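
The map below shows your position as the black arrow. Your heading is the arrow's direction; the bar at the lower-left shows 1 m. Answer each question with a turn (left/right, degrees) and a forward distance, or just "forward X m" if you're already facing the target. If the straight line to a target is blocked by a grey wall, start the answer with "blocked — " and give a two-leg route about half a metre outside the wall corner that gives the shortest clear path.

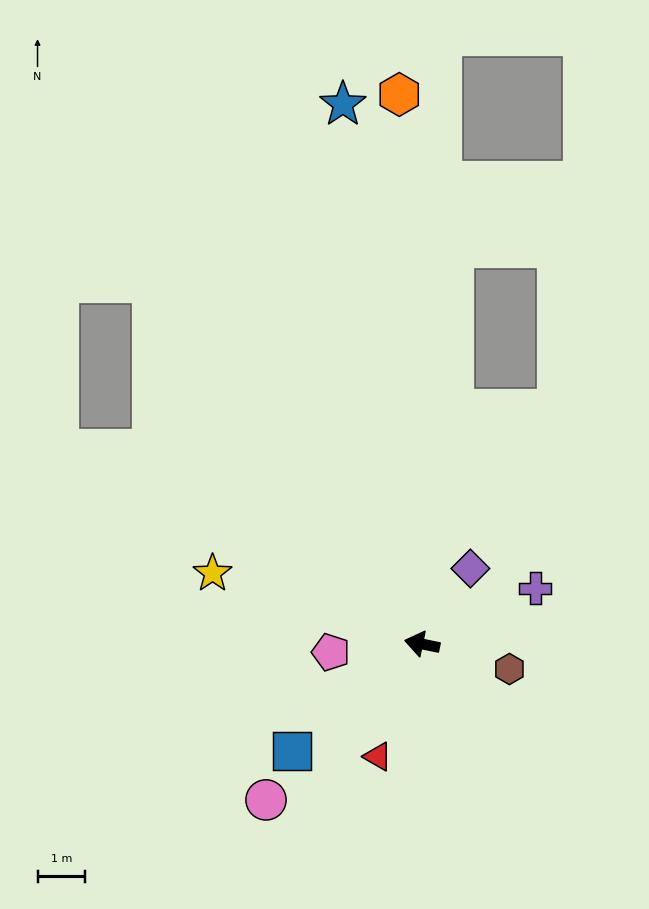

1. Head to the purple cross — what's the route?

turn right 142°, forward 2.6 m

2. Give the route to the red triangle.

turn left 80°, forward 2.5 m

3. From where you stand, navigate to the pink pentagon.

turn left 17°, forward 1.9 m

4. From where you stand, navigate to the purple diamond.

turn right 111°, forward 1.9 m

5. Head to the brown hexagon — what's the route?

turn left 176°, forward 1.9 m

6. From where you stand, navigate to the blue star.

turn right 70°, forward 11.4 m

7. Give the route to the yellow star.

turn right 7°, forward 4.6 m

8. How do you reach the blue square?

turn left 51°, forward 3.5 m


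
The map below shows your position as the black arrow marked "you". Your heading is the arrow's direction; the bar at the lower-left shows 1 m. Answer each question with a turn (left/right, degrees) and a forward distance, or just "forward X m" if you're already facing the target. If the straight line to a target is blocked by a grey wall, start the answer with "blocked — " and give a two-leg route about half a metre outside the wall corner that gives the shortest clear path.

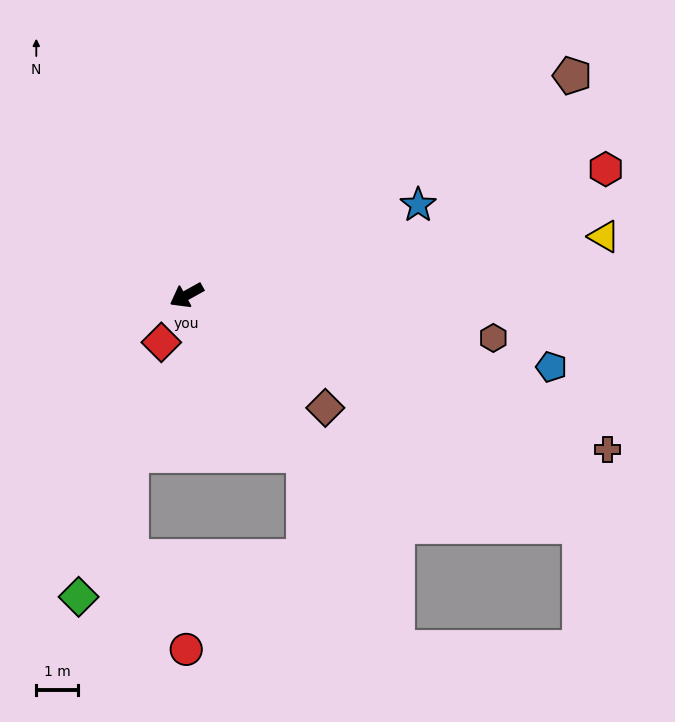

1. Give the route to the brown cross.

turn left 131°, forward 10.7 m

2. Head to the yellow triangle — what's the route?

turn left 159°, forward 10.1 m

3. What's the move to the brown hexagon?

turn left 143°, forward 7.4 m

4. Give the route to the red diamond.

turn left 33°, forward 1.3 m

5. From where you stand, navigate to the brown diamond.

turn left 112°, forward 4.3 m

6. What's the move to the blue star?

turn left 172°, forward 5.9 m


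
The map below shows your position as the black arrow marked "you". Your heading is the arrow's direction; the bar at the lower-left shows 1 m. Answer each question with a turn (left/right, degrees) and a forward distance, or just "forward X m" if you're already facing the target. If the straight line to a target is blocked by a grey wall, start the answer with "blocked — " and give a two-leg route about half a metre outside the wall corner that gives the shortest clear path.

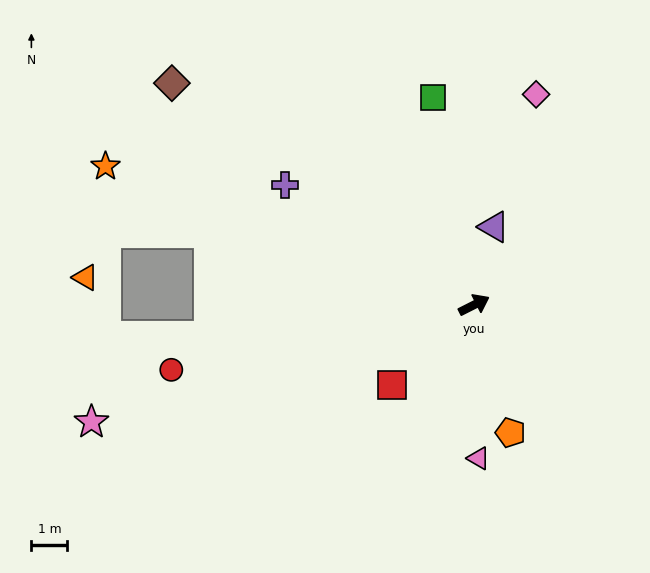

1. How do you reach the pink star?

turn left 170°, forward 11.1 m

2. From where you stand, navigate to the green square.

turn left 74°, forward 5.9 m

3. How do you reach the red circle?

turn left 165°, forward 8.6 m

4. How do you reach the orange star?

turn left 133°, forward 10.9 m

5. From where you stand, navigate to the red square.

turn right 163°, forward 3.2 m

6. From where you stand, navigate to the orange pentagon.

turn right 101°, forward 3.7 m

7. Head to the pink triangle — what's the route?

turn right 115°, forward 4.3 m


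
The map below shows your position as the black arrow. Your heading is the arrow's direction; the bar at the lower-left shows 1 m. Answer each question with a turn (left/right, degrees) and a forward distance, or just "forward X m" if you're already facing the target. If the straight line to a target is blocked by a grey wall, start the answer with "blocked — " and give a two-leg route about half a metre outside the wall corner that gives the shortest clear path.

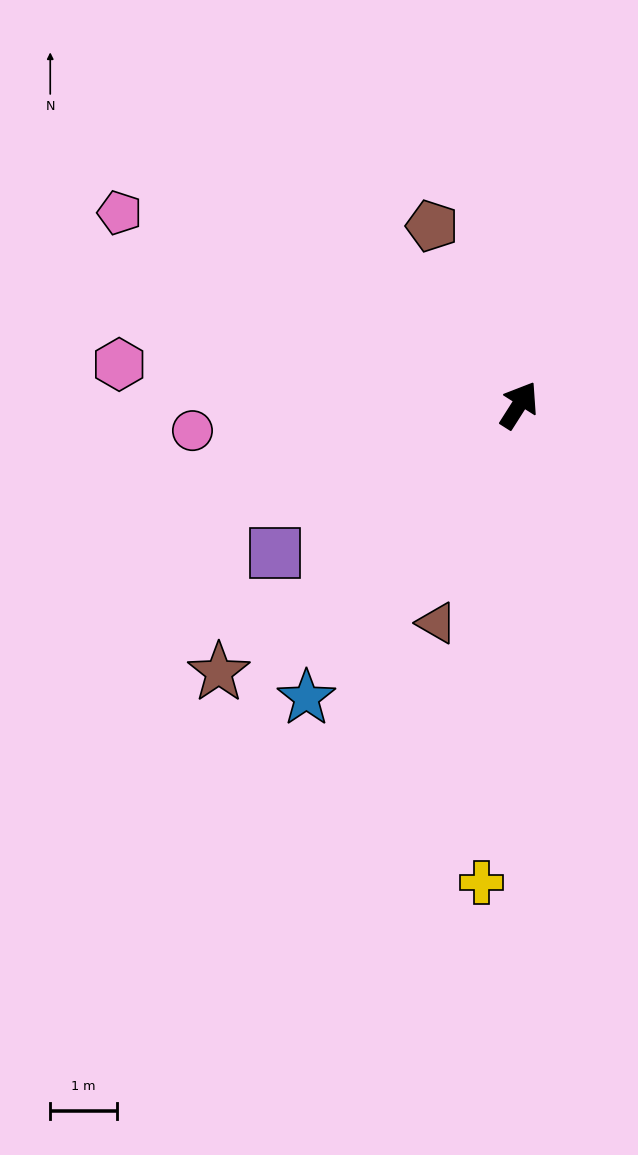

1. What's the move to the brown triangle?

turn right 168°, forward 3.5 m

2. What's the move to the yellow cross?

turn right 152°, forward 7.2 m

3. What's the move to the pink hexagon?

turn left 117°, forward 6.0 m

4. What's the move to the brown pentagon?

turn left 58°, forward 3.0 m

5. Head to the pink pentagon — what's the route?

turn left 97°, forward 6.6 m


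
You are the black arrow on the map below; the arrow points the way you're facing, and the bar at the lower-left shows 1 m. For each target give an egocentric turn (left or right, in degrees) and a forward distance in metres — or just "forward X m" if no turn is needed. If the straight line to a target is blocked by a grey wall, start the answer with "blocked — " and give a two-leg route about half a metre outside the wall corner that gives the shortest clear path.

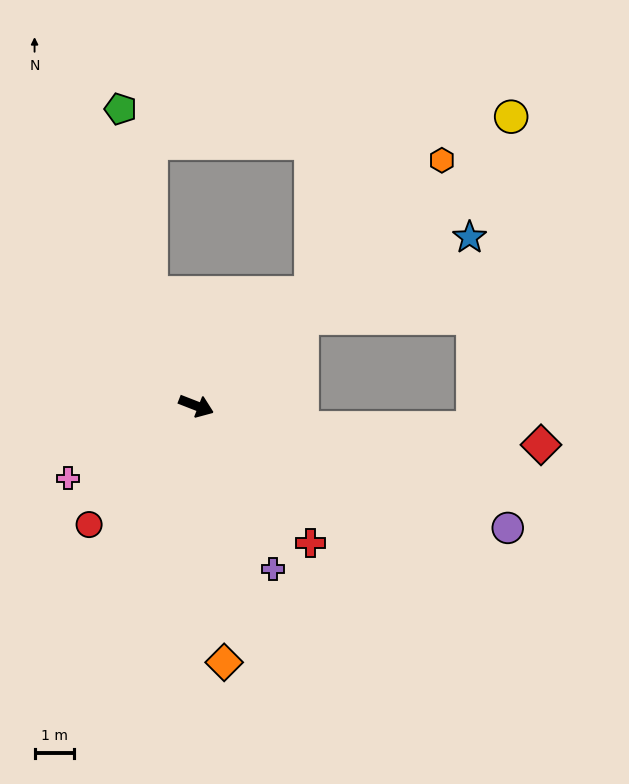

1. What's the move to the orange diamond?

turn right 62°, forward 6.6 m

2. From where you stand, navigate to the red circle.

turn right 111°, forward 4.1 m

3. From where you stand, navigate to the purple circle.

forward 8.6 m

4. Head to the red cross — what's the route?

turn right 29°, forward 4.6 m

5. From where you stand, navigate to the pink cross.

turn right 129°, forward 3.8 m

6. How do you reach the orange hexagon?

turn left 66°, forward 8.9 m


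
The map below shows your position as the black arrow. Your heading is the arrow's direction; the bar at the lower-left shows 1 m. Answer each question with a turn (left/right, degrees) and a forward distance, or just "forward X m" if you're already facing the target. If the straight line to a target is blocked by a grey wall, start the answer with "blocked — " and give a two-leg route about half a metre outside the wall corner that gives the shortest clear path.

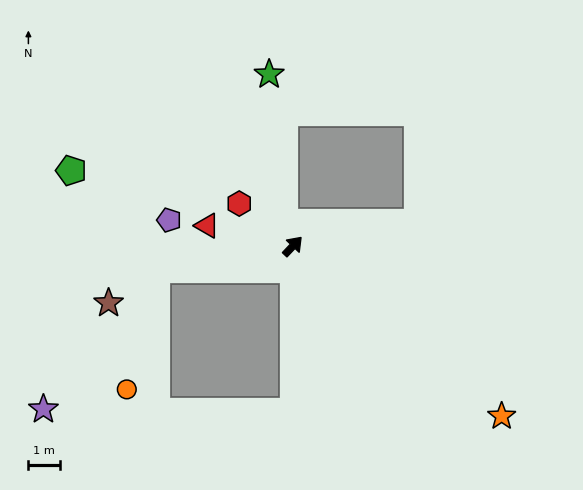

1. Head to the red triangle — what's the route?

turn left 120°, forward 2.8 m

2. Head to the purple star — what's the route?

blocked — turn right 136°, forward 5.2 m, then turn right 91°, forward 7.8 m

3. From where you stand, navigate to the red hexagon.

turn left 95°, forward 2.1 m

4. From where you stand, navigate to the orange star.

turn right 86°, forward 8.4 m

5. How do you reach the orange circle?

blocked — turn left 143°, forward 4.3 m, then turn left 66°, forward 3.9 m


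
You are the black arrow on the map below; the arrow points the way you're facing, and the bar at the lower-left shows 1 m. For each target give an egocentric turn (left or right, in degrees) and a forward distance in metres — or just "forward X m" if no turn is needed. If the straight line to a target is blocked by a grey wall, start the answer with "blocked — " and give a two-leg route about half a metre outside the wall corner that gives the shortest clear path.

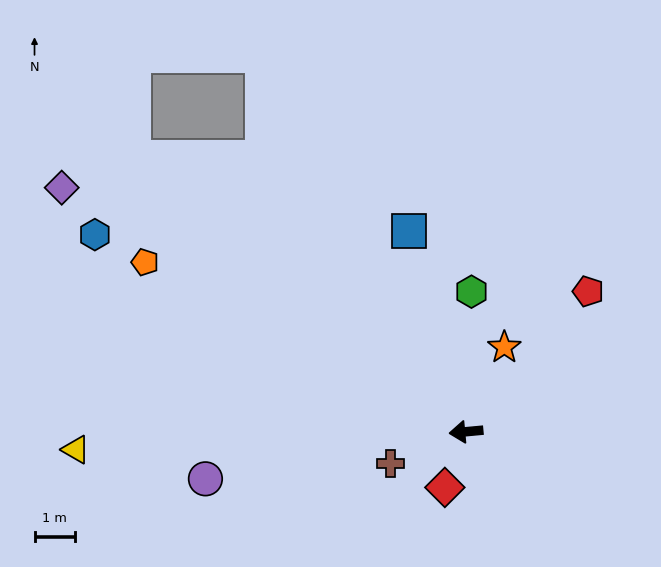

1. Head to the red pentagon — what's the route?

turn right 136°, forward 4.6 m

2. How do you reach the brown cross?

turn left 18°, forward 2.0 m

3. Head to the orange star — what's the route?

turn right 120°, forward 2.3 m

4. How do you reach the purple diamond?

turn right 36°, forward 11.7 m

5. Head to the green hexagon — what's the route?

turn right 98°, forward 3.5 m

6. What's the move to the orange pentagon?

turn right 33°, forward 9.0 m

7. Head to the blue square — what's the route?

turn right 79°, forward 5.2 m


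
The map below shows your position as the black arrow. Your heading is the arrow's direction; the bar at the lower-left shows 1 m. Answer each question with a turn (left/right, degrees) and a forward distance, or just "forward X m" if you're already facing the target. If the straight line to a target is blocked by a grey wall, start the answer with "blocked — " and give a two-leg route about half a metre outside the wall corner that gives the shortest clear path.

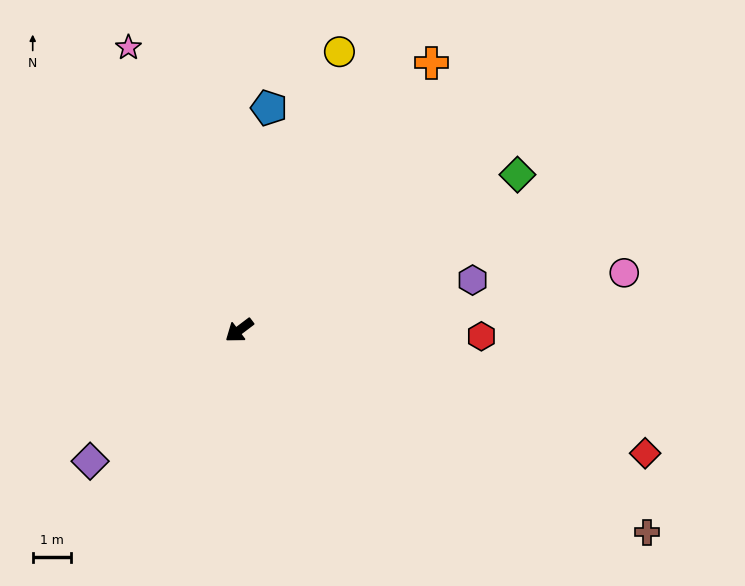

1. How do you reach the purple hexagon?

turn left 155°, forward 6.3 m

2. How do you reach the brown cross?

turn left 117°, forward 12.0 m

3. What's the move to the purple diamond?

turn left 4°, forward 5.2 m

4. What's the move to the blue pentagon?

turn right 135°, forward 5.9 m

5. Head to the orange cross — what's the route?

turn right 163°, forward 8.7 m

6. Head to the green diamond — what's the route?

turn left 172°, forward 8.4 m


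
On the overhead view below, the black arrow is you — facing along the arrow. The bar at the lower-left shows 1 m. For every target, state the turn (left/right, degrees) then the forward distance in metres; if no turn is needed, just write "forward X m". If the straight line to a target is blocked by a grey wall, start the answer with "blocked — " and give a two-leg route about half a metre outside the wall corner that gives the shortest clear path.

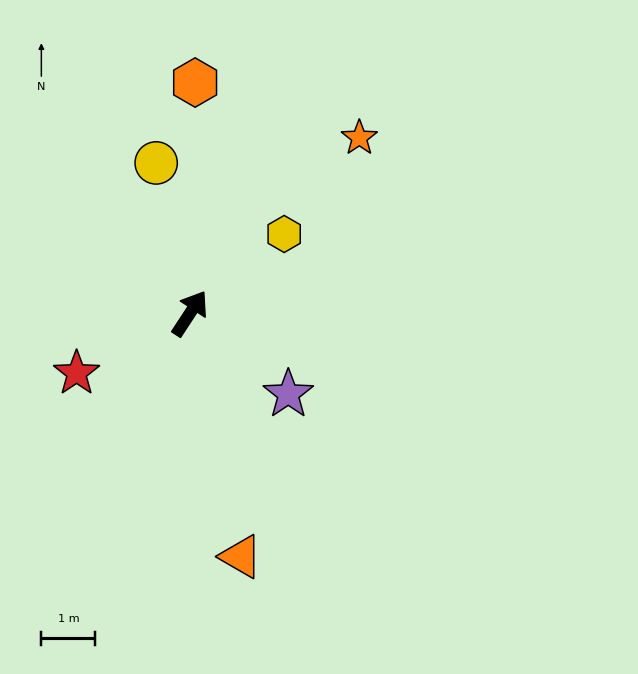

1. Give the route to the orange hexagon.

turn left 32°, forward 4.3 m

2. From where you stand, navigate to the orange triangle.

turn right 135°, forward 4.6 m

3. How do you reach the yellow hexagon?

turn right 17°, forward 2.3 m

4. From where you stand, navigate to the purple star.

turn right 96°, forward 2.4 m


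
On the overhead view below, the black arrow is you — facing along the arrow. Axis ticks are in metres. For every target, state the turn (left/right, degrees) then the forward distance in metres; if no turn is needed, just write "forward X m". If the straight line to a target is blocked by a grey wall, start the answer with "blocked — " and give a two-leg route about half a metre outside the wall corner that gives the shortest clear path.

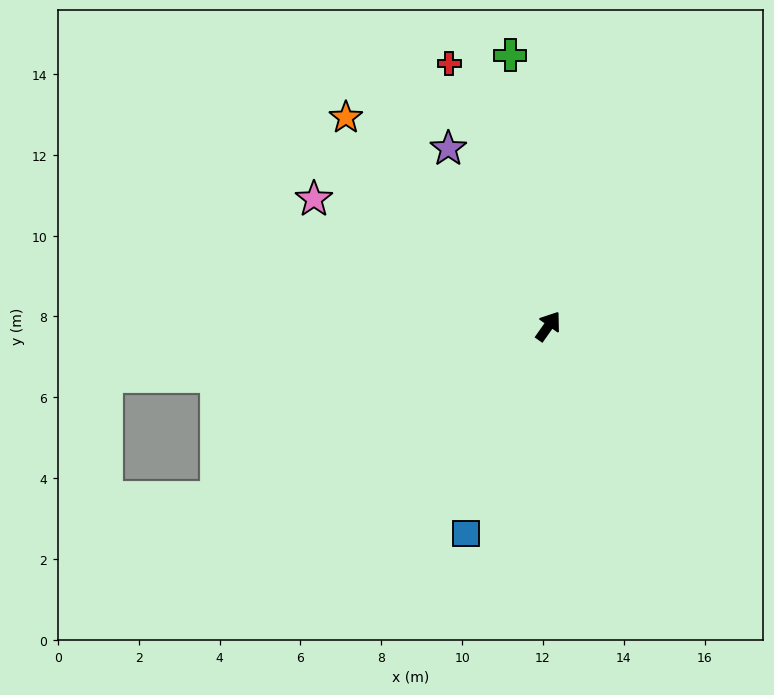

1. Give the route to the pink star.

turn left 97°, forward 6.6 m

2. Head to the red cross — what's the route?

turn left 56°, forward 6.9 m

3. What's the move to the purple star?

turn left 65°, forward 5.0 m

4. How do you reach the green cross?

turn left 43°, forward 6.8 m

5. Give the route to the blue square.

turn right 166°, forward 5.5 m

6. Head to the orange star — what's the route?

turn left 79°, forward 7.2 m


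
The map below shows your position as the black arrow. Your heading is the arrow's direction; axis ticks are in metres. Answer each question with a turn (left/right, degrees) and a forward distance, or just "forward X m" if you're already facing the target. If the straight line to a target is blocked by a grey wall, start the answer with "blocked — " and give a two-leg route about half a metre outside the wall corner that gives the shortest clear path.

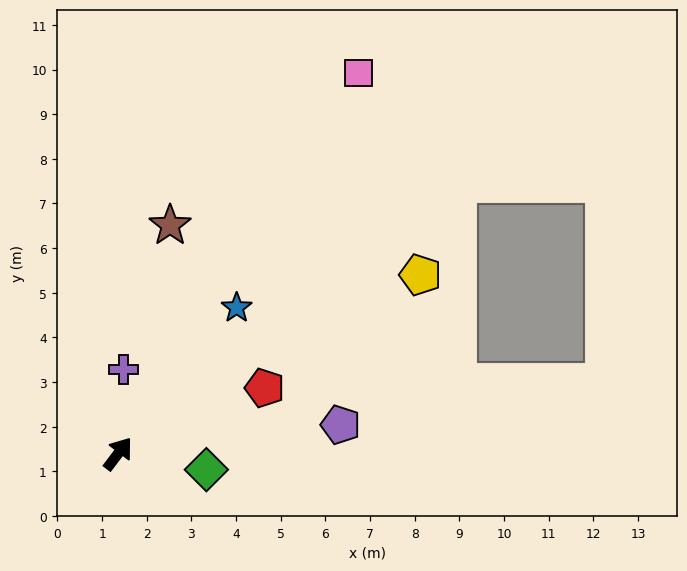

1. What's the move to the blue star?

forward 4.2 m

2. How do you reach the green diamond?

turn right 63°, forward 2.0 m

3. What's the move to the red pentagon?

turn right 29°, forward 3.6 m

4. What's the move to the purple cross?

turn left 33°, forward 1.9 m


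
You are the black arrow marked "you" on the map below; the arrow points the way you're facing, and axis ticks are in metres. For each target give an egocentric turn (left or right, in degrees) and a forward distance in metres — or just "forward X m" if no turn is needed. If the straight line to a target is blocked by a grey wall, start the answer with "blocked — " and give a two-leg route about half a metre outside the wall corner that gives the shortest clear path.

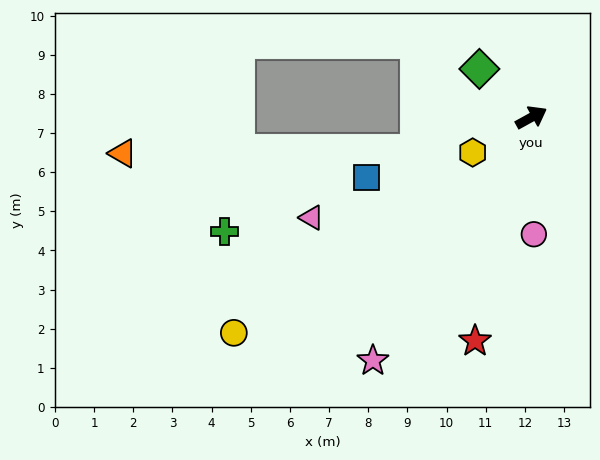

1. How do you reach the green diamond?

turn left 108°, forward 1.8 m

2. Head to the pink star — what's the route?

turn right 152°, forward 7.4 m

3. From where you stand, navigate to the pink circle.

turn right 118°, forward 3.0 m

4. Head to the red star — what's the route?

turn right 133°, forward 5.9 m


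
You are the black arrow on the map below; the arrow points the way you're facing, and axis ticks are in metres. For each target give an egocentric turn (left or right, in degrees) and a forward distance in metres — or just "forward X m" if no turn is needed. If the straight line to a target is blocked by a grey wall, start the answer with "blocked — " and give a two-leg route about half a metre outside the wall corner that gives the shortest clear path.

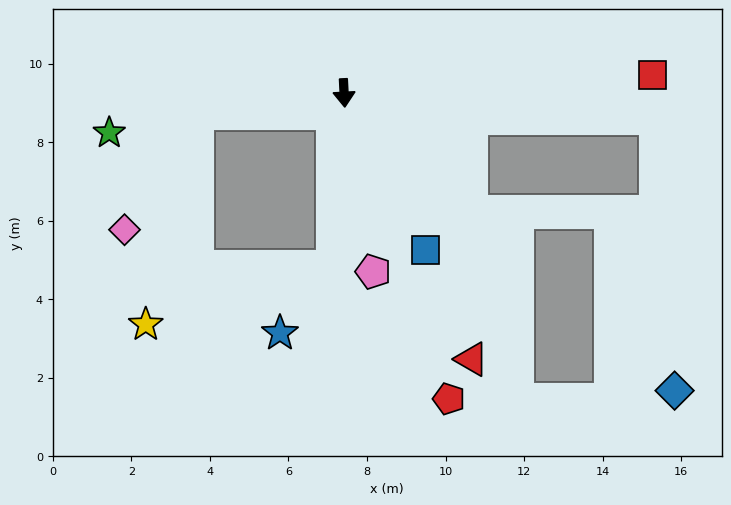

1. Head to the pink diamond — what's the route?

blocked — turn right 85°, forward 3.8 m, then turn left 50°, forward 3.5 m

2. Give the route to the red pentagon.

turn left 16°, forward 8.2 m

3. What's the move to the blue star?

blocked — turn right 7°, forward 4.4 m, then turn right 34°, forward 2.2 m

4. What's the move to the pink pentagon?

turn left 6°, forward 4.6 m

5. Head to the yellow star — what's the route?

blocked — turn right 85°, forward 3.8 m, then turn left 68°, forward 5.5 m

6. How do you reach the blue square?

turn left 24°, forward 4.5 m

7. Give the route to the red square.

turn left 90°, forward 7.9 m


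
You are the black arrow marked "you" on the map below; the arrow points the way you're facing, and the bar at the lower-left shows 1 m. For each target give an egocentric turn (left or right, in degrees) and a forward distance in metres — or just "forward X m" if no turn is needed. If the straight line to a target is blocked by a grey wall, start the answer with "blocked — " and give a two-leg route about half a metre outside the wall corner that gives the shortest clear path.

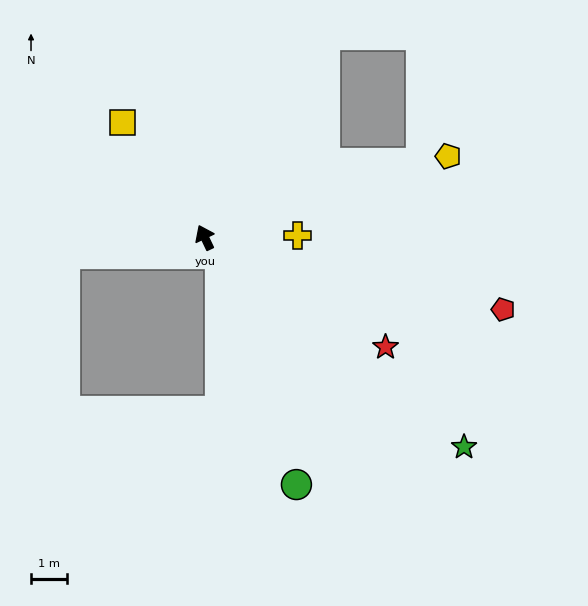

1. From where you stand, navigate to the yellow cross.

turn right 114°, forward 2.6 m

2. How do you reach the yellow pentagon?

turn right 97°, forward 7.1 m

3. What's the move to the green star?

turn right 154°, forward 9.2 m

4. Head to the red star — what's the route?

turn right 147°, forward 5.8 m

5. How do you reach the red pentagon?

turn right 129°, forward 8.4 m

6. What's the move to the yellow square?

turn left 10°, forward 3.9 m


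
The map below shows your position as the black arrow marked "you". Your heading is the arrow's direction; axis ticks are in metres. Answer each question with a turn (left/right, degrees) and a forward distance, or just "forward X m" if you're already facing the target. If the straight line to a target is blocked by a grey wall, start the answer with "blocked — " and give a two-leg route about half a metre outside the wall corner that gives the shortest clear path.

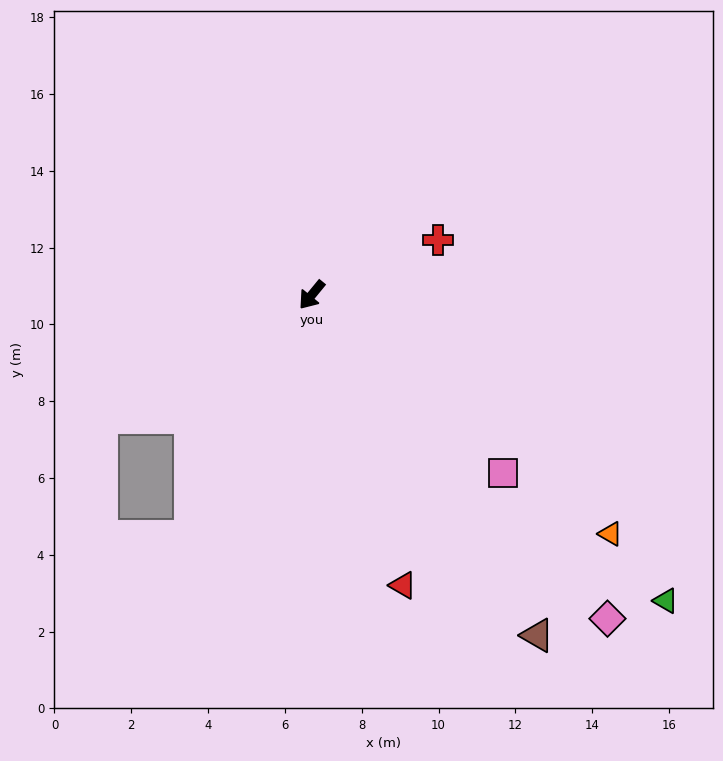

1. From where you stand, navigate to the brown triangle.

turn left 73°, forward 10.6 m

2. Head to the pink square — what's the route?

turn left 86°, forward 6.8 m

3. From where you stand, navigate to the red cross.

turn left 153°, forward 3.6 m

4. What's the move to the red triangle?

turn left 57°, forward 7.9 m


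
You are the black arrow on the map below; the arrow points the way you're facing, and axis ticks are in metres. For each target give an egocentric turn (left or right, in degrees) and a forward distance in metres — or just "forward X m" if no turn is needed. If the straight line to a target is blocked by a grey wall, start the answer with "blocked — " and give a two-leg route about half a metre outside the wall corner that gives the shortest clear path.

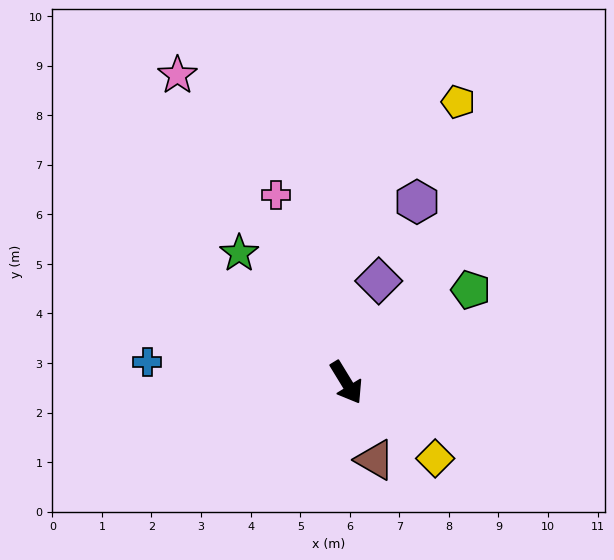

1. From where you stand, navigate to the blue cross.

turn right 127°, forward 4.0 m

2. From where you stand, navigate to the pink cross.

turn left 169°, forward 4.0 m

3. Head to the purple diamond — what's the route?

turn left 131°, forward 2.1 m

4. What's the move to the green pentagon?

turn left 95°, forward 3.1 m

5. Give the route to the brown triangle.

turn right 11°, forward 1.7 m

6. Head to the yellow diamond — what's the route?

turn left 18°, forward 2.4 m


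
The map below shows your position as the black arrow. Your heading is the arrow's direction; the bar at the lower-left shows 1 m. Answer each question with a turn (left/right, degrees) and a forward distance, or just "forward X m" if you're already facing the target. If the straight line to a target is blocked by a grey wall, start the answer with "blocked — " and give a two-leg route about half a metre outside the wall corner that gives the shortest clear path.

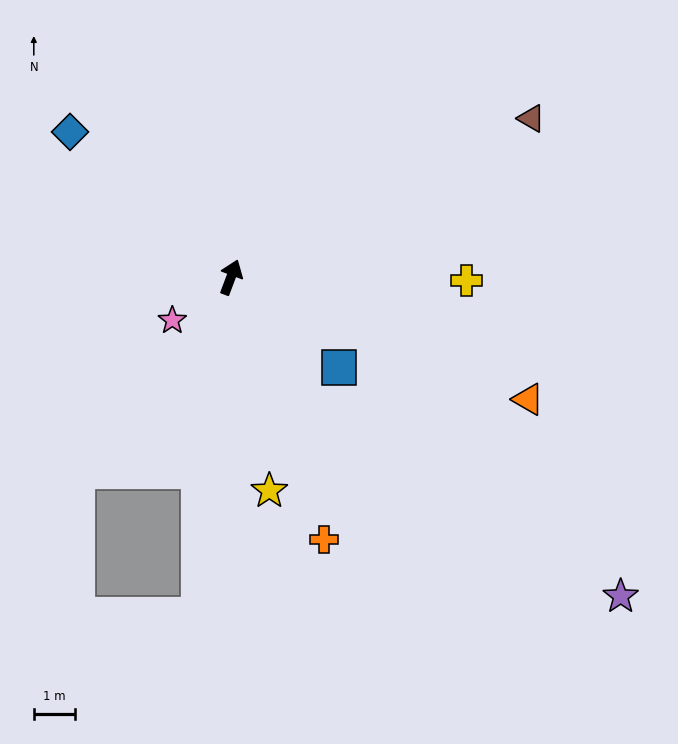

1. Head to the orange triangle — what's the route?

turn right 92°, forward 7.9 m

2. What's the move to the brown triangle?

turn right 42°, forward 8.3 m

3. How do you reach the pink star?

turn left 147°, forward 1.8 m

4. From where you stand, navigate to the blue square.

turn right 109°, forward 3.4 m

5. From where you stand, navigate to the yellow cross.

turn right 70°, forward 5.8 m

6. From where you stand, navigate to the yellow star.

turn right 149°, forward 5.3 m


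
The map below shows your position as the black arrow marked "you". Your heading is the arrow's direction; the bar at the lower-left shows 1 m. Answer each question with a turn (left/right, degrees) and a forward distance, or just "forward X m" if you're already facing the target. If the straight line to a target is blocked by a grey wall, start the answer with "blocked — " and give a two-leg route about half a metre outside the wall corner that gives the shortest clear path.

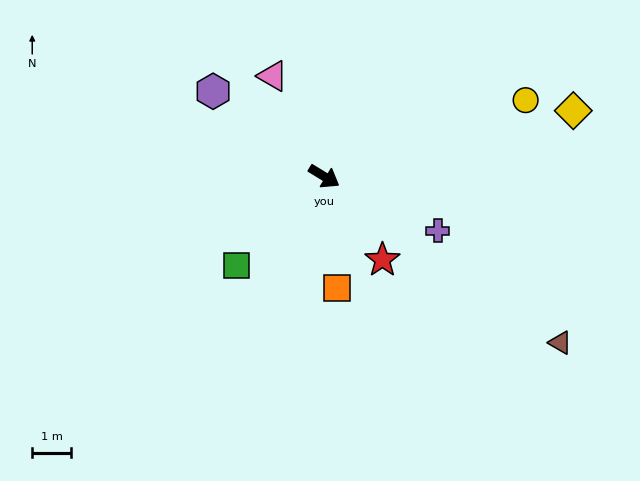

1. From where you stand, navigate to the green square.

turn right 103°, forward 3.2 m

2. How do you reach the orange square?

turn right 52°, forward 2.9 m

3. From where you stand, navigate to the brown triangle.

turn right 4°, forward 7.5 m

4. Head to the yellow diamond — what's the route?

turn left 46°, forward 6.7 m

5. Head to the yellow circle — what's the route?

turn left 52°, forward 5.6 m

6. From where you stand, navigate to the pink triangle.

turn left 149°, forward 2.9 m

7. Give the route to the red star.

turn right 24°, forward 2.6 m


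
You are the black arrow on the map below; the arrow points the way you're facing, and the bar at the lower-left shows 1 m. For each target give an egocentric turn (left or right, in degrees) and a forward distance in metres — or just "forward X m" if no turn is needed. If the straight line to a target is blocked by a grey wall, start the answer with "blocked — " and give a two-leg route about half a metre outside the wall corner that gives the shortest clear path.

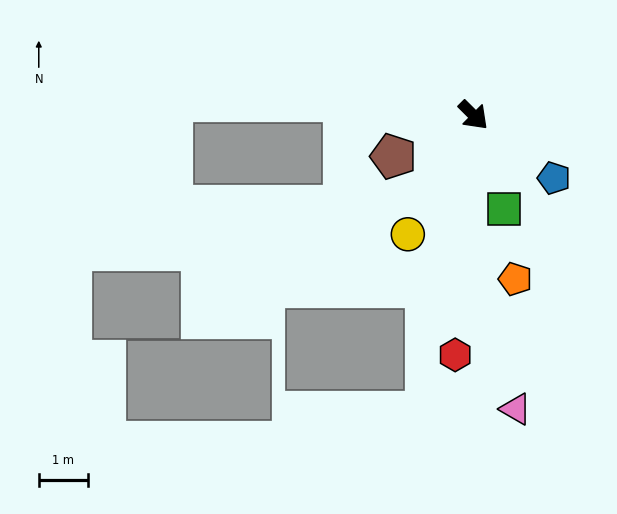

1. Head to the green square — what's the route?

turn right 27°, forward 2.0 m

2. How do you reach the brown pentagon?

turn right 108°, forward 1.8 m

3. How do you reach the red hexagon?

turn right 49°, forward 4.9 m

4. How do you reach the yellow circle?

turn right 74°, forward 2.8 m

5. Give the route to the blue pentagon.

turn left 7°, forward 2.1 m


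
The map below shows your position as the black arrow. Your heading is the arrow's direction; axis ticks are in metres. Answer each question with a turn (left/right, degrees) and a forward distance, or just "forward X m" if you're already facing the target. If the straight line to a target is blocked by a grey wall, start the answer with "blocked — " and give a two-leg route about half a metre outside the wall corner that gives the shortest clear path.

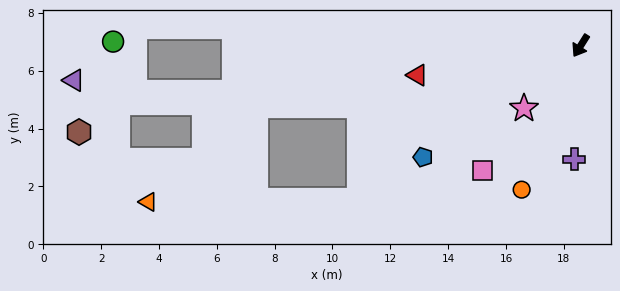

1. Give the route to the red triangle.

turn right 48°, forward 5.7 m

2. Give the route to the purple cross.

turn left 29°, forward 3.9 m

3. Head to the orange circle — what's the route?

turn left 10°, forward 5.4 m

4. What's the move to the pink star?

turn right 10°, forward 2.9 m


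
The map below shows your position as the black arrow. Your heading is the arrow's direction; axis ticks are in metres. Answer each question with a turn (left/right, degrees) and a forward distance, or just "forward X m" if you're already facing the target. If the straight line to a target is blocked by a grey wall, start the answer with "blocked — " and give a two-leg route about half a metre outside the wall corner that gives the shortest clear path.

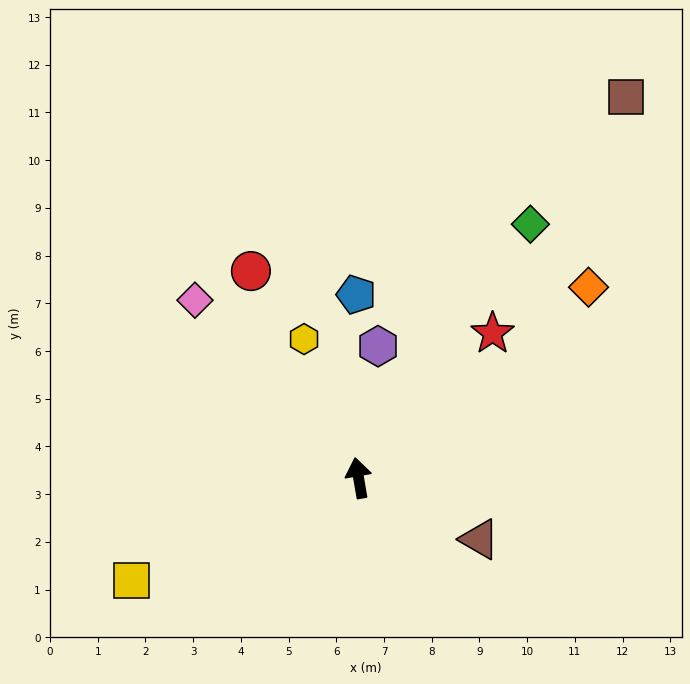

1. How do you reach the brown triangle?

turn right 127°, forward 2.8 m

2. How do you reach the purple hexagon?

turn right 18°, forward 2.8 m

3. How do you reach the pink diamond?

turn left 33°, forward 5.1 m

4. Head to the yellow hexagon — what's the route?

turn left 12°, forward 3.1 m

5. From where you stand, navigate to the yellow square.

turn left 105°, forward 5.2 m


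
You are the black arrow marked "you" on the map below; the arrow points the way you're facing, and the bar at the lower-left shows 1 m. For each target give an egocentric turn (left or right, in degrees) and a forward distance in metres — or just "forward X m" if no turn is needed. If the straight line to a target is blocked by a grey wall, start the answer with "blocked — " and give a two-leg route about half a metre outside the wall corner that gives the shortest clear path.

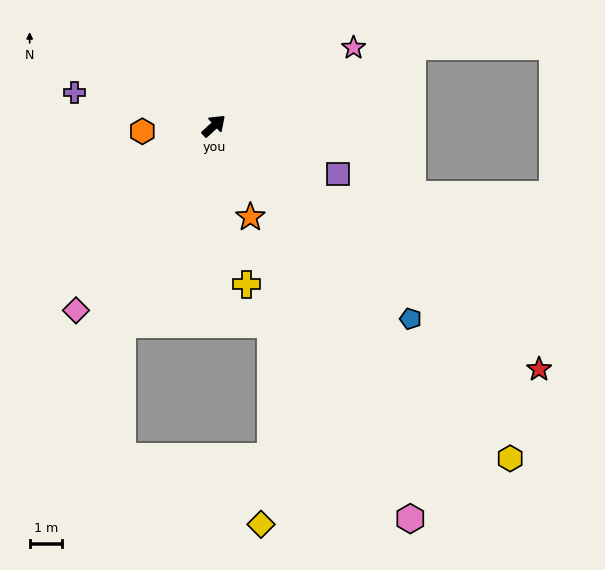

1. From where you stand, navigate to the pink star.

turn right 13°, forward 4.9 m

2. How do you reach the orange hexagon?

turn left 142°, forward 2.2 m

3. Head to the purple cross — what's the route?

turn left 124°, forward 4.4 m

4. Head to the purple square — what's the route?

turn right 64°, forward 4.1 m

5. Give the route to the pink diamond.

turn right 169°, forward 7.1 m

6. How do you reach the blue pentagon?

turn right 87°, forward 8.5 m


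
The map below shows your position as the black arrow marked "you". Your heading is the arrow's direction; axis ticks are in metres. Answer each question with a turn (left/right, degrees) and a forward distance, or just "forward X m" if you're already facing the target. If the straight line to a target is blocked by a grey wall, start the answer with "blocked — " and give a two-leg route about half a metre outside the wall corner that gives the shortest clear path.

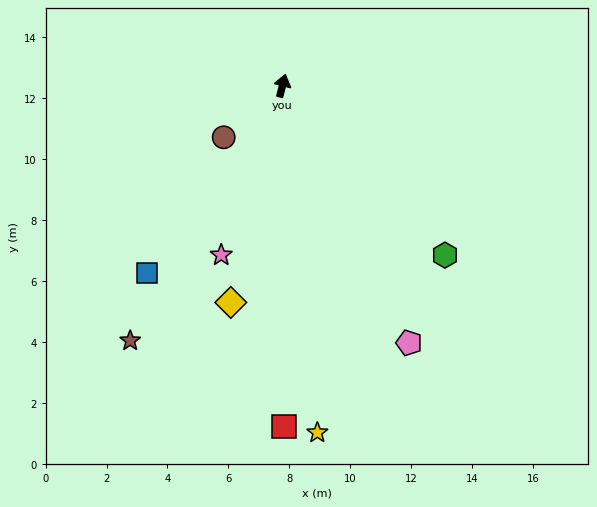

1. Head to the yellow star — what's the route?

turn right 160°, forward 11.4 m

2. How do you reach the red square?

turn right 165°, forward 11.2 m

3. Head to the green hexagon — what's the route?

turn right 122°, forward 7.7 m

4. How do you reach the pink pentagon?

turn right 139°, forward 9.4 m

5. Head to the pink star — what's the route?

turn left 175°, forward 5.9 m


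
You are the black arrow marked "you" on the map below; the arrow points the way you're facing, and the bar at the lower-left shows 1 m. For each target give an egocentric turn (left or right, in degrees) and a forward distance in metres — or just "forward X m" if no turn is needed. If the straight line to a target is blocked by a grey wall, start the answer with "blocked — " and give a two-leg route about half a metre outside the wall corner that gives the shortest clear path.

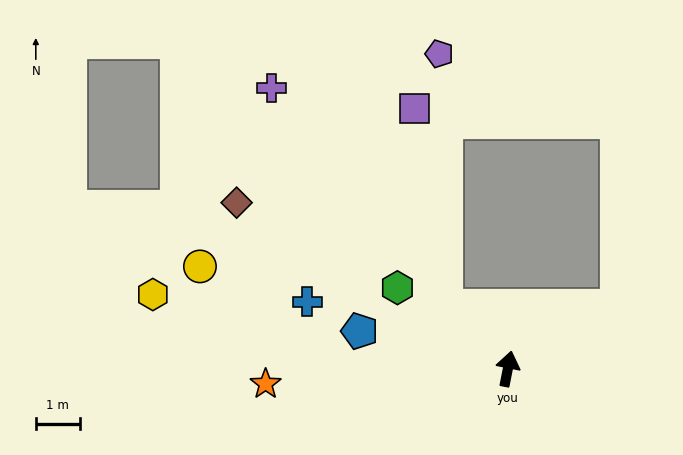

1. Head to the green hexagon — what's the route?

turn left 65°, forward 3.1 m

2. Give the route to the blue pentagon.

turn left 87°, forward 3.5 m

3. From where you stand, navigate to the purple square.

blocked — turn left 58°, forward 2.0 m, then turn right 39°, forward 4.6 m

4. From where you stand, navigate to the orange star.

turn left 105°, forward 5.5 m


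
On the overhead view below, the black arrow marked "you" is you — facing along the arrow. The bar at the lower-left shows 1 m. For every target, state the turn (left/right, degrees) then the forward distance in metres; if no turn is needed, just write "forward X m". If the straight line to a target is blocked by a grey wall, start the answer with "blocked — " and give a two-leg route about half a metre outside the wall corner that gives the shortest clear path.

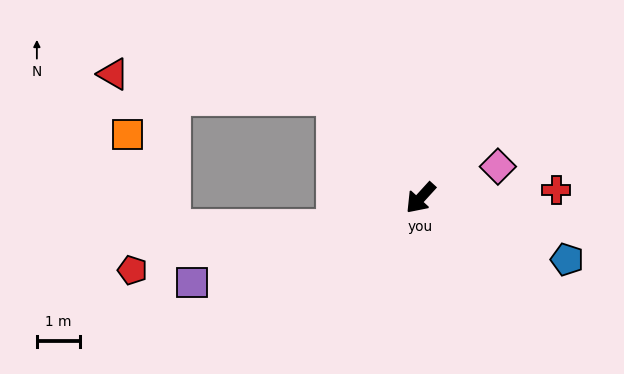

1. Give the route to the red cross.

turn left 136°, forward 3.1 m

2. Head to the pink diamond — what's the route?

turn left 154°, forward 1.9 m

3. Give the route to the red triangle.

blocked — turn right 97°, forward 3.0 m, then turn left 43°, forward 5.1 m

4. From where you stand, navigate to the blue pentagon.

turn left 110°, forward 3.7 m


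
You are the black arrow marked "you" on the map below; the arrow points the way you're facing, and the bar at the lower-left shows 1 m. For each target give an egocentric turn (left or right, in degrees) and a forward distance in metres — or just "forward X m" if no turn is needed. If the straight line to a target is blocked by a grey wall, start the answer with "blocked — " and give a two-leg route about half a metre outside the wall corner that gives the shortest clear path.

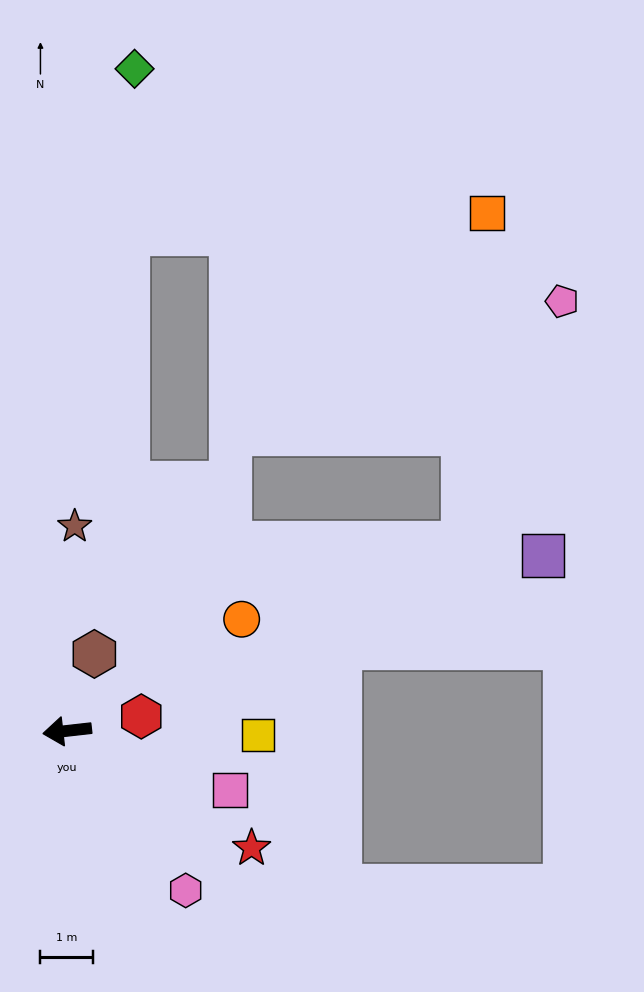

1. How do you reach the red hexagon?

turn right 175°, forward 1.4 m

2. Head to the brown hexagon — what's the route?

turn right 116°, forward 1.6 m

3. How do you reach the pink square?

turn left 154°, forward 3.3 m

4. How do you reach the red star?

turn left 141°, forward 4.2 m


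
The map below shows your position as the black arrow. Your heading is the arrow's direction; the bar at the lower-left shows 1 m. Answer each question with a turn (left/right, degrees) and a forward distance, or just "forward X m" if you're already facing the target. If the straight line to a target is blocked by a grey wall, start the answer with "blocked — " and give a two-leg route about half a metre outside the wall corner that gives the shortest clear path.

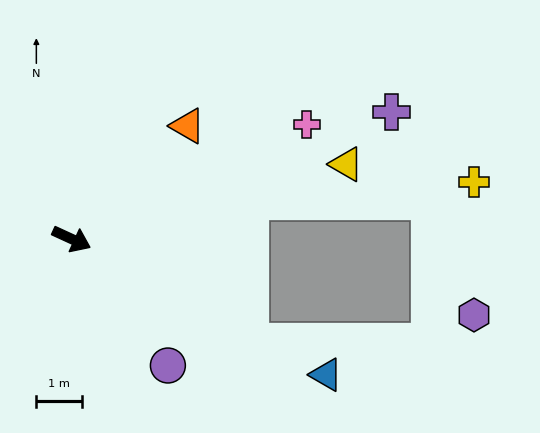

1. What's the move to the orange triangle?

turn left 69°, forward 3.6 m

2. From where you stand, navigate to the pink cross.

turn left 51°, forward 5.8 m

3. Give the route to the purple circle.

turn right 28°, forward 3.5 m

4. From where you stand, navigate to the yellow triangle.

turn left 40°, forward 6.3 m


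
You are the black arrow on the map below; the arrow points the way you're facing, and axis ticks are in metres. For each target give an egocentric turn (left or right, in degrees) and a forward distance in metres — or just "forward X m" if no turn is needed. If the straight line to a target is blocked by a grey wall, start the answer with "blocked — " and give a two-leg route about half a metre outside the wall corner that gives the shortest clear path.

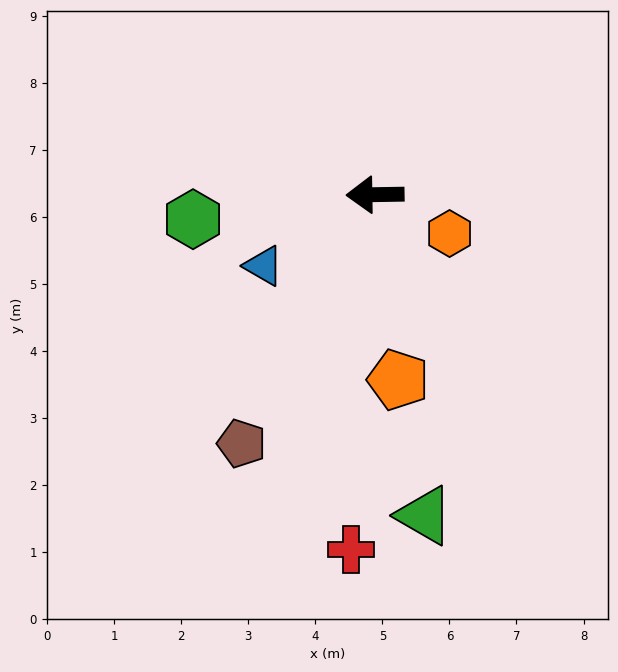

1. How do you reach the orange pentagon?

turn left 96°, forward 2.8 m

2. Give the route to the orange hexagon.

turn left 152°, forward 1.3 m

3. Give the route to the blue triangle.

turn left 32°, forward 2.0 m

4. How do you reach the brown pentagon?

turn left 61°, forward 4.2 m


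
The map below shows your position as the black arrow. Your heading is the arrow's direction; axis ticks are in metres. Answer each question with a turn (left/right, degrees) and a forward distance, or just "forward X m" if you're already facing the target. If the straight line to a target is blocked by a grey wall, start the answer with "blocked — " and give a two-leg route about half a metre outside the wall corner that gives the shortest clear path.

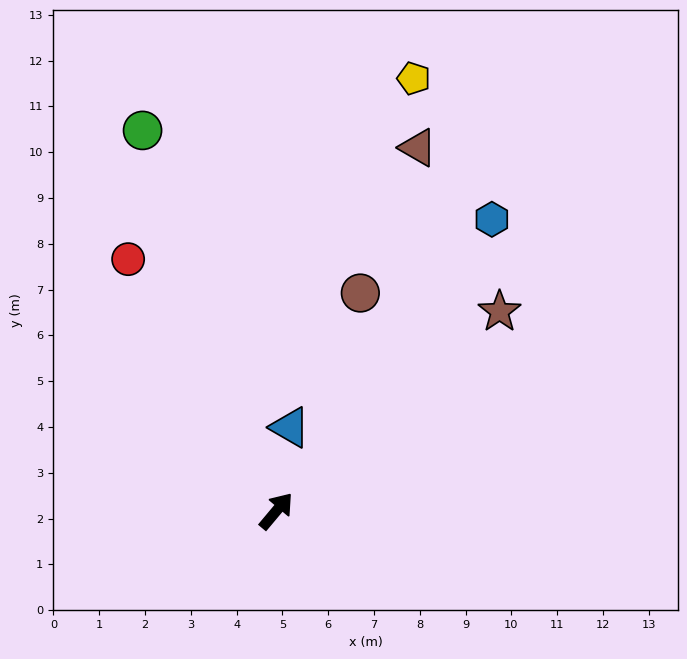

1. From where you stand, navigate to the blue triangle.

turn left 31°, forward 1.8 m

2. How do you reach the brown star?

turn right 8°, forward 6.5 m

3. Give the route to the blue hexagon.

turn left 4°, forward 7.9 m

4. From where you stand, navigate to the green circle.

turn left 59°, forward 8.8 m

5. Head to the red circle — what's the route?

turn left 70°, forward 6.4 m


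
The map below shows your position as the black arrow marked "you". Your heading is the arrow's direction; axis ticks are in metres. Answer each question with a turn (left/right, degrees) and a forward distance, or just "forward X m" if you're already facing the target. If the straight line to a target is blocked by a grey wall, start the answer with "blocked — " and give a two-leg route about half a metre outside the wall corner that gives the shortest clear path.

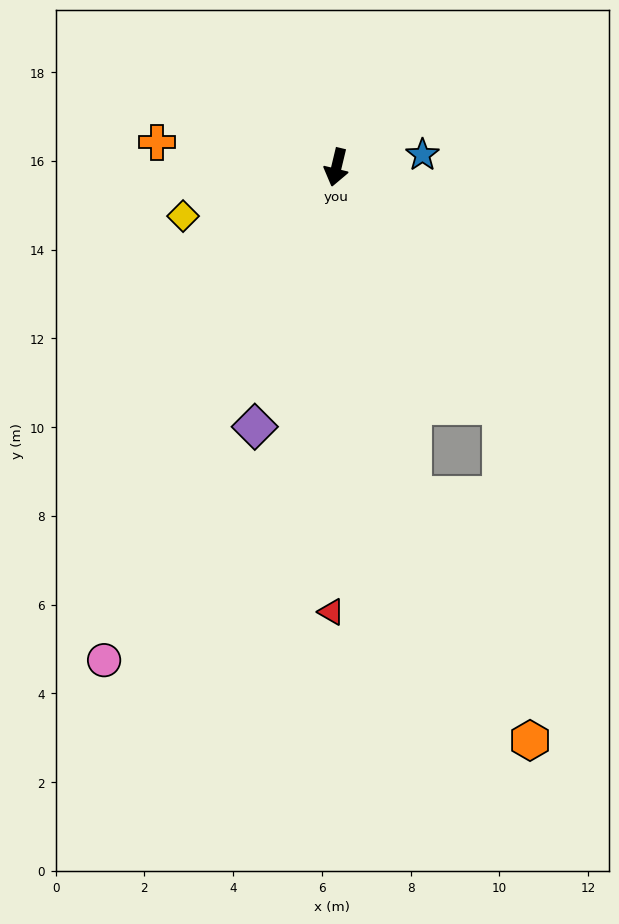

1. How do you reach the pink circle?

turn right 12°, forward 12.3 m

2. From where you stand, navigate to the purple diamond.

turn right 4°, forward 6.1 m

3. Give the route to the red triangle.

turn left 13°, forward 10.0 m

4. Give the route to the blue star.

turn left 112°, forward 2.0 m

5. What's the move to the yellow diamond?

turn right 59°, forward 3.6 m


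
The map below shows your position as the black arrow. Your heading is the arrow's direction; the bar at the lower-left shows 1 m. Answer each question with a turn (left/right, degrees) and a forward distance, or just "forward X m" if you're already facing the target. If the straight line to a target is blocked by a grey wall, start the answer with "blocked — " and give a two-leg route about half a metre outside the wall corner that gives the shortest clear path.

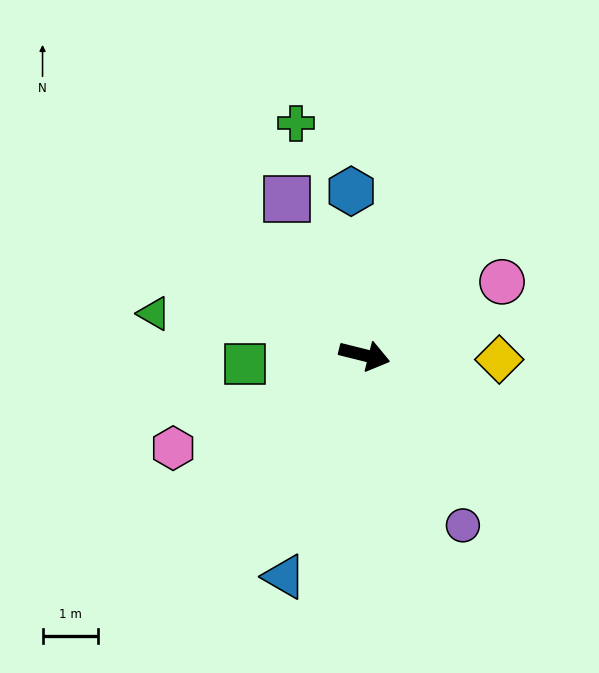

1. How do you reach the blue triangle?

turn right 96°, forward 4.3 m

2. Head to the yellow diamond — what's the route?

turn left 12°, forward 2.5 m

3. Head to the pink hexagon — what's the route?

turn right 140°, forward 3.9 m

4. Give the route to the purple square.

turn left 130°, forward 3.2 m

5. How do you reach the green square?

turn right 162°, forward 2.2 m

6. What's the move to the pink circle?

turn left 42°, forward 2.8 m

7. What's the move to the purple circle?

turn right 46°, forward 3.6 m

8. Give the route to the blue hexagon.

turn left 109°, forward 3.0 m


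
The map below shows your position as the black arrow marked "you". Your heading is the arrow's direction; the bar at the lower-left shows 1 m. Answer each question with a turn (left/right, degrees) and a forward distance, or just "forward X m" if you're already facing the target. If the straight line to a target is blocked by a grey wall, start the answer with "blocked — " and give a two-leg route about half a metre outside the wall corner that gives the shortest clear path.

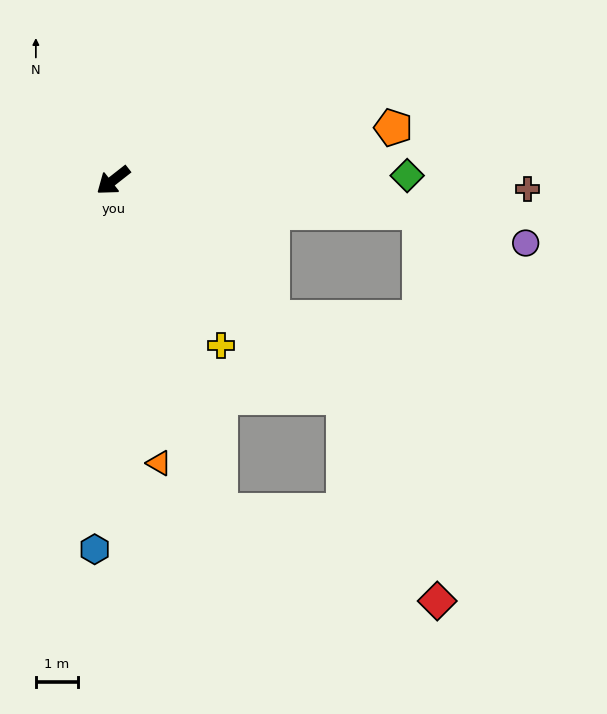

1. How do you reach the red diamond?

blocked — turn left 99°, forward 7.5 m, then turn right 23°, forward 5.3 m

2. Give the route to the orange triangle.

turn left 61°, forward 6.8 m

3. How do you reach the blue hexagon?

turn left 49°, forward 8.7 m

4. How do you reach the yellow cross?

turn left 85°, forward 4.7 m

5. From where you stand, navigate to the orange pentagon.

turn left 153°, forward 6.7 m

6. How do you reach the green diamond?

turn left 143°, forward 6.9 m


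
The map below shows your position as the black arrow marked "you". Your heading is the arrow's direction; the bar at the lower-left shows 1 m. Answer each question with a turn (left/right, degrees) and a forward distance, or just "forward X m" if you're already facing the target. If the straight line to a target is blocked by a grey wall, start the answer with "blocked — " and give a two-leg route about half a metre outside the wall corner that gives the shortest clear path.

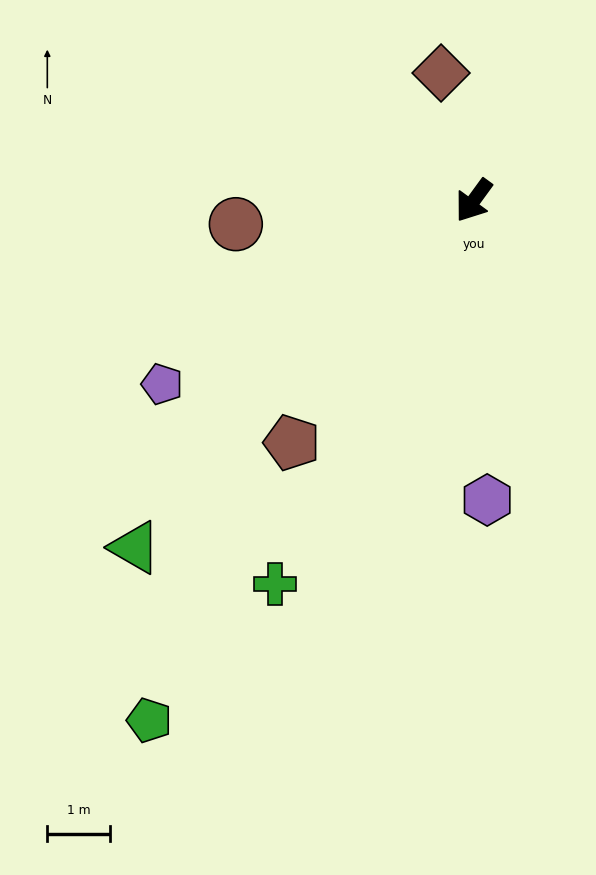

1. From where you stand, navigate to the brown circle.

turn right 48°, forward 3.8 m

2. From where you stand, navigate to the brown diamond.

turn right 130°, forward 2.1 m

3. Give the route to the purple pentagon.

turn right 23°, forward 5.8 m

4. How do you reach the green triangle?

turn right 8°, forward 7.8 m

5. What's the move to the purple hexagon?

turn left 39°, forward 4.8 m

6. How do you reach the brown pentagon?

forward 4.8 m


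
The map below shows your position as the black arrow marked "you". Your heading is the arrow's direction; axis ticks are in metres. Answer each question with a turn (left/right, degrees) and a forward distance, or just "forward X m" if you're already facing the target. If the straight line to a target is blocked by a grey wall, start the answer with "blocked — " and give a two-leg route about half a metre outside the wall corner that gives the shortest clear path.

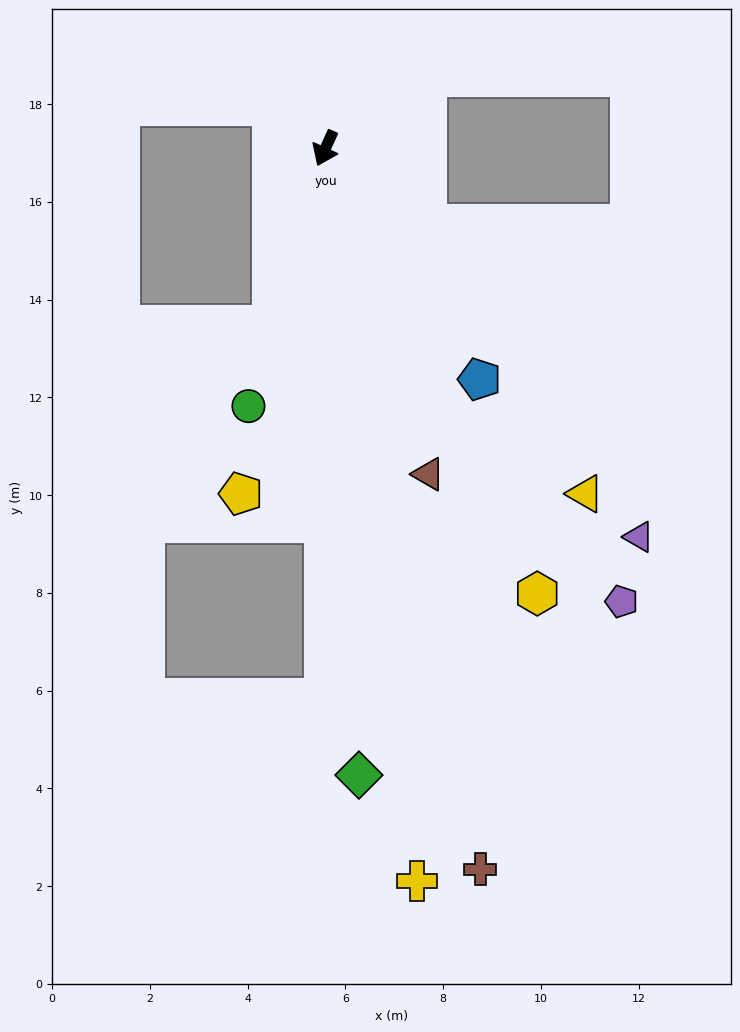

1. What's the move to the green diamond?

turn left 27°, forward 12.8 m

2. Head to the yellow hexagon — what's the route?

turn left 50°, forward 10.1 m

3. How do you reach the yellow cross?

turn left 31°, forward 15.1 m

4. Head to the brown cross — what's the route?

turn left 36°, forward 15.1 m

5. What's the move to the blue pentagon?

turn left 58°, forward 5.7 m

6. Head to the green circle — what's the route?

turn left 8°, forward 5.5 m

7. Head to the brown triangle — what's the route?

turn left 42°, forward 7.0 m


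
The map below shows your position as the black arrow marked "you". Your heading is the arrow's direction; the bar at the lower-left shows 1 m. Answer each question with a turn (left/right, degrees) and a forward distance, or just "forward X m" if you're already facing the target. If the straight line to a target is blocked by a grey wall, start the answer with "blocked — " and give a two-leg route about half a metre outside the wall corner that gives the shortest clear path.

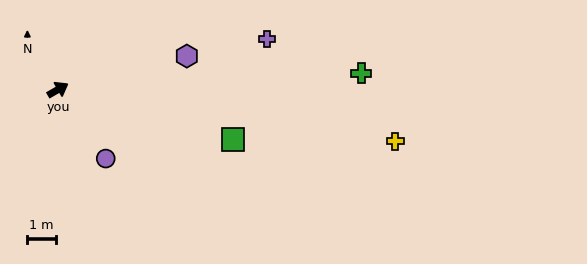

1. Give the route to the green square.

turn right 46°, forward 6.4 m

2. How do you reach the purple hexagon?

turn right 15°, forward 4.7 m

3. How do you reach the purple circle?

turn right 85°, forward 2.9 m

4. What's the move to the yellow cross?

turn right 39°, forward 12.0 m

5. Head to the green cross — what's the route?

turn right 27°, forward 10.6 m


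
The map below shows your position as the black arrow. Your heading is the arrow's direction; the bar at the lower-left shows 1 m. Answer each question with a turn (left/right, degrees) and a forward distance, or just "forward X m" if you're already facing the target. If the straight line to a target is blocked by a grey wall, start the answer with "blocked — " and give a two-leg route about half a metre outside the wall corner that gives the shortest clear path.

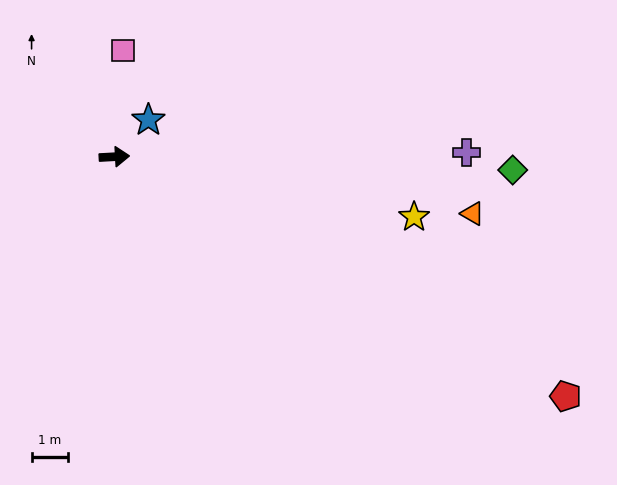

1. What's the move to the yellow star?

turn right 14°, forward 8.3 m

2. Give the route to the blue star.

turn left 44°, forward 1.4 m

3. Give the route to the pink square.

turn left 82°, forward 2.9 m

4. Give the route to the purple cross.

turn right 2°, forward 9.6 m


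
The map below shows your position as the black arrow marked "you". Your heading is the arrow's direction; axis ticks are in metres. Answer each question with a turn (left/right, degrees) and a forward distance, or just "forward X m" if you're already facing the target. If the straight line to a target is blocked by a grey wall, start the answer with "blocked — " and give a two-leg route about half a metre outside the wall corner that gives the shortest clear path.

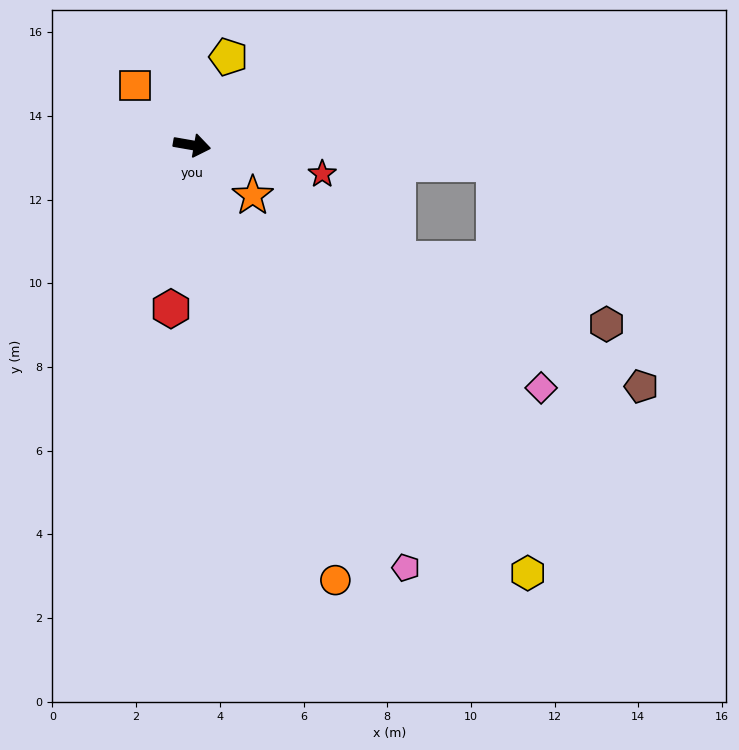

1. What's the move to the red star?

turn right 3°, forward 3.2 m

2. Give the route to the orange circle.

turn right 62°, forward 10.9 m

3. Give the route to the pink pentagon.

turn right 53°, forward 11.3 m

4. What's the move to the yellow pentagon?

turn left 77°, forward 2.3 m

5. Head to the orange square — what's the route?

turn left 144°, forward 2.0 m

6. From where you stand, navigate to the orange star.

turn right 30°, forward 1.9 m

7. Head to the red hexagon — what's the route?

turn right 87°, forward 3.9 m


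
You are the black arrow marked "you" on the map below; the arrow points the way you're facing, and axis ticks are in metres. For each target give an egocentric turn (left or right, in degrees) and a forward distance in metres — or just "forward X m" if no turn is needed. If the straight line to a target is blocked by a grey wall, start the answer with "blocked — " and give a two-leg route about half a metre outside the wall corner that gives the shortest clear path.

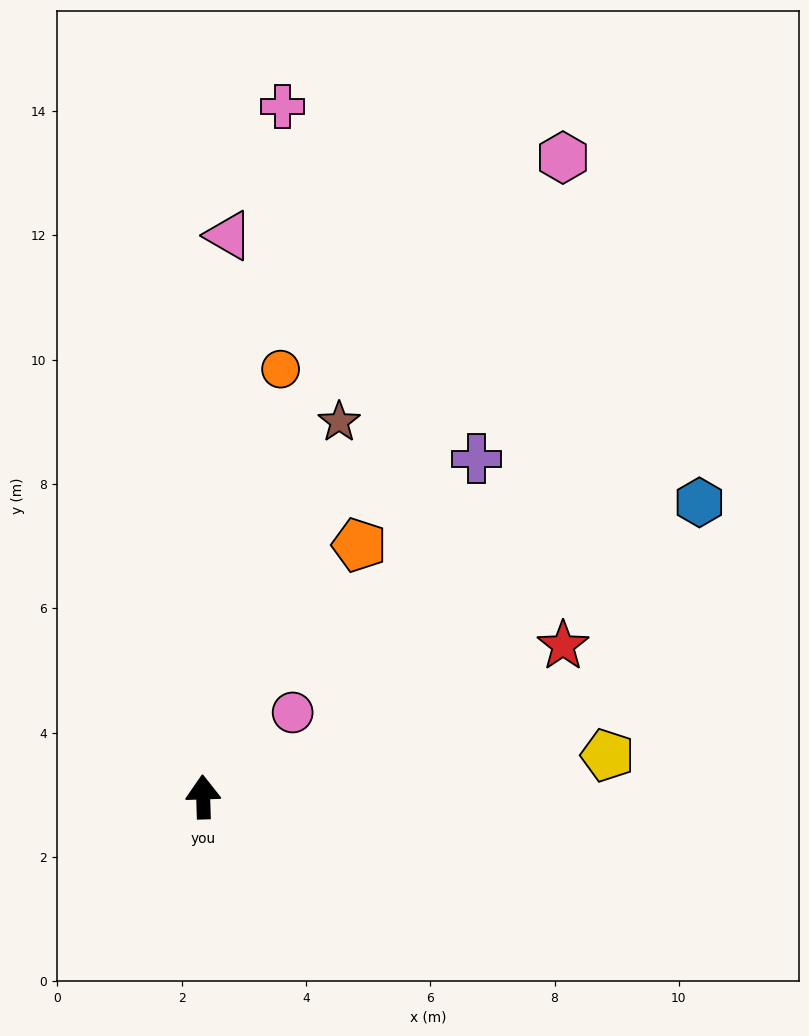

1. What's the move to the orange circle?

turn right 12°, forward 7.0 m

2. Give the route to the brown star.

turn right 22°, forward 6.4 m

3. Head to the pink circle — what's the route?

turn right 49°, forward 2.0 m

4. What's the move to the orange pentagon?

turn right 34°, forward 4.8 m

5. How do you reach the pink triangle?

turn right 4°, forward 9.0 m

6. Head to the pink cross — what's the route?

turn right 8°, forward 11.2 m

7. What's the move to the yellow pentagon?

turn right 86°, forward 6.5 m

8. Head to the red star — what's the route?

turn right 69°, forward 6.3 m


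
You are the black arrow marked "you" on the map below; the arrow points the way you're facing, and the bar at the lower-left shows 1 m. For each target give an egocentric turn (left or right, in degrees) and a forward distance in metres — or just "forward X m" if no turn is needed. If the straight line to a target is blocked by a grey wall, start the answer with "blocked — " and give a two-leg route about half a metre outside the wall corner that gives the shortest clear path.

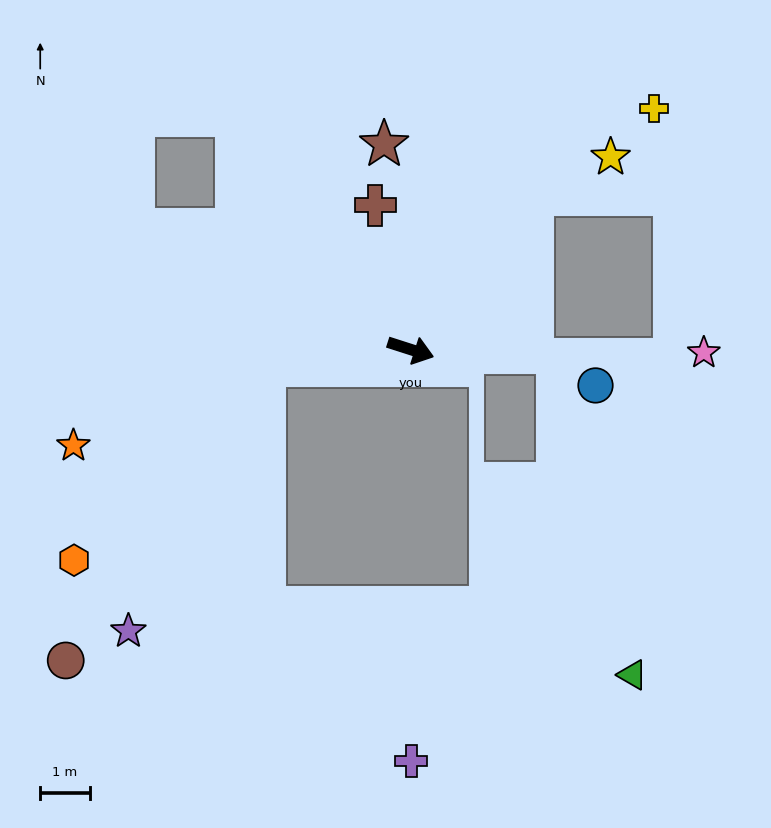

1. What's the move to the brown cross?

turn left 122°, forward 3.0 m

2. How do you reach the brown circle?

blocked — turn right 156°, forward 3.0 m, then turn left 50°, forward 7.2 m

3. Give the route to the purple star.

blocked — turn right 156°, forward 3.0 m, then turn left 57°, forward 6.0 m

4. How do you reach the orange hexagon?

blocked — turn right 156°, forward 3.0 m, then turn left 39°, forward 5.5 m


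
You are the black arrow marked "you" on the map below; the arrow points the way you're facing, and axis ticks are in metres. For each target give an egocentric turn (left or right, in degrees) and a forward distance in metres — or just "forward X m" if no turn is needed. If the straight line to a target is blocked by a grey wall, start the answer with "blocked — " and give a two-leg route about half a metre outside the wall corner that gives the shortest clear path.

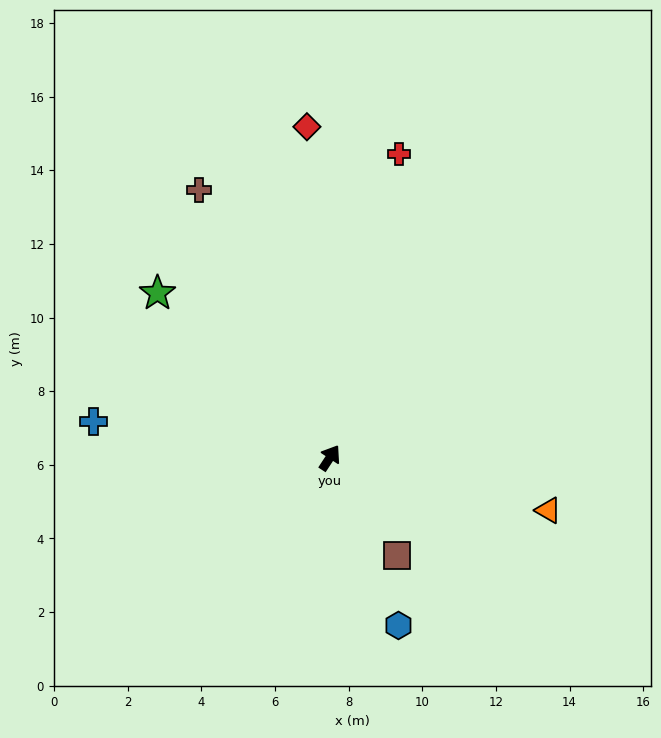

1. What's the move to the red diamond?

turn left 37°, forward 9.0 m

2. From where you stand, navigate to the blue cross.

turn left 115°, forward 6.5 m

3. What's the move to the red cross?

turn left 20°, forward 8.5 m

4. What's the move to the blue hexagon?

turn right 125°, forward 4.9 m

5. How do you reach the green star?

turn left 80°, forward 6.5 m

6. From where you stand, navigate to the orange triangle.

turn right 70°, forward 6.1 m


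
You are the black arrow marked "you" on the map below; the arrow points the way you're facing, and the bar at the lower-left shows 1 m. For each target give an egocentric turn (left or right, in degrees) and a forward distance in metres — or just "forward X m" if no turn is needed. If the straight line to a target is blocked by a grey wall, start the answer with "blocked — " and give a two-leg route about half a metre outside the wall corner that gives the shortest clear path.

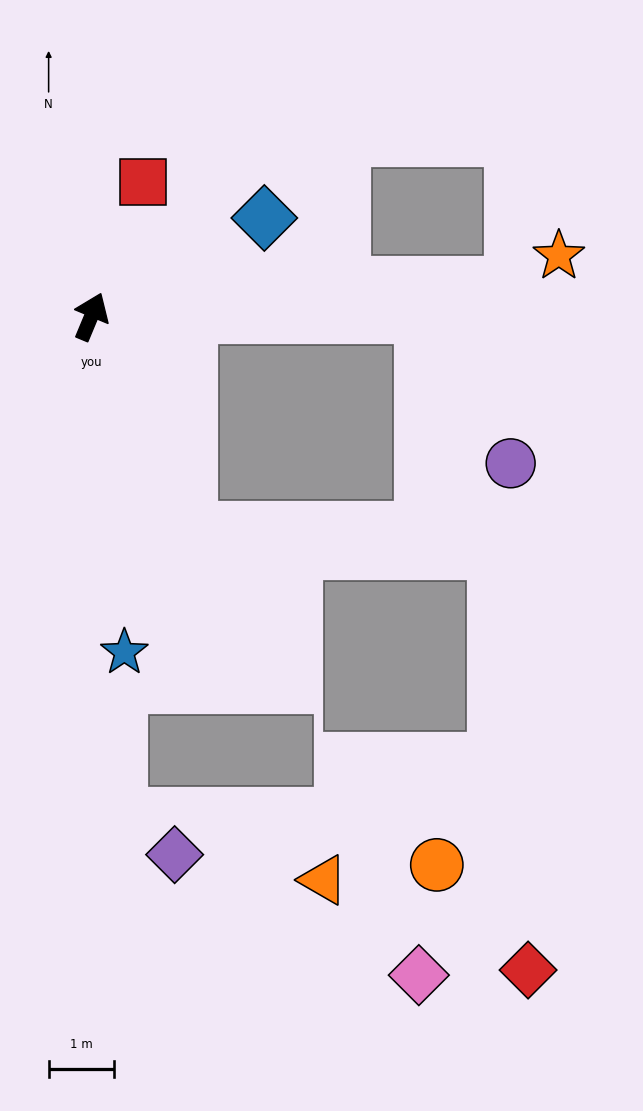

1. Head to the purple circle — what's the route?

blocked — turn right 67°, forward 5.1 m, then turn right 59°, forward 2.6 m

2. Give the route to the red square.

forward 2.2 m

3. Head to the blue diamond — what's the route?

turn right 38°, forward 3.0 m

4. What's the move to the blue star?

turn right 152°, forward 5.2 m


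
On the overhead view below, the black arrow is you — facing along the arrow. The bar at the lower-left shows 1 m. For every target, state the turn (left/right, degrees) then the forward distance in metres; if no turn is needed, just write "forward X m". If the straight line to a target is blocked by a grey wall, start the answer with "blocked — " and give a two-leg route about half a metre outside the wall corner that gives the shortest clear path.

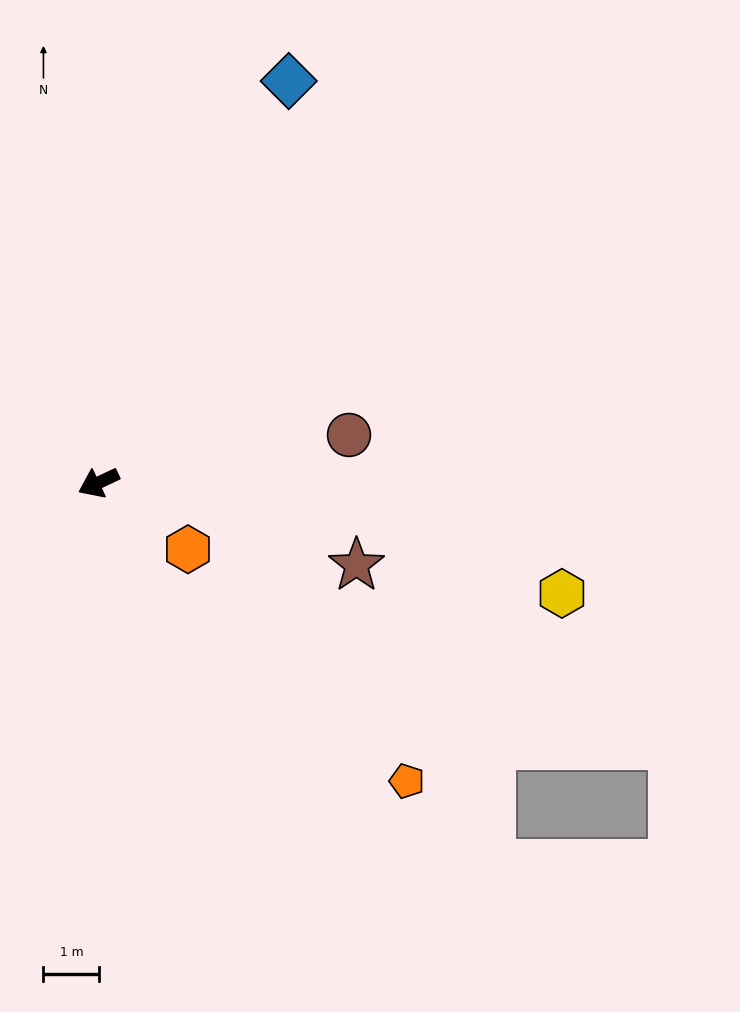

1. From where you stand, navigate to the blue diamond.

turn right 141°, forward 7.9 m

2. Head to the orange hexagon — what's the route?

turn left 118°, forward 2.0 m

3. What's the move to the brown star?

turn left 137°, forward 4.8 m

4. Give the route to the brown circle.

turn left 166°, forward 4.6 m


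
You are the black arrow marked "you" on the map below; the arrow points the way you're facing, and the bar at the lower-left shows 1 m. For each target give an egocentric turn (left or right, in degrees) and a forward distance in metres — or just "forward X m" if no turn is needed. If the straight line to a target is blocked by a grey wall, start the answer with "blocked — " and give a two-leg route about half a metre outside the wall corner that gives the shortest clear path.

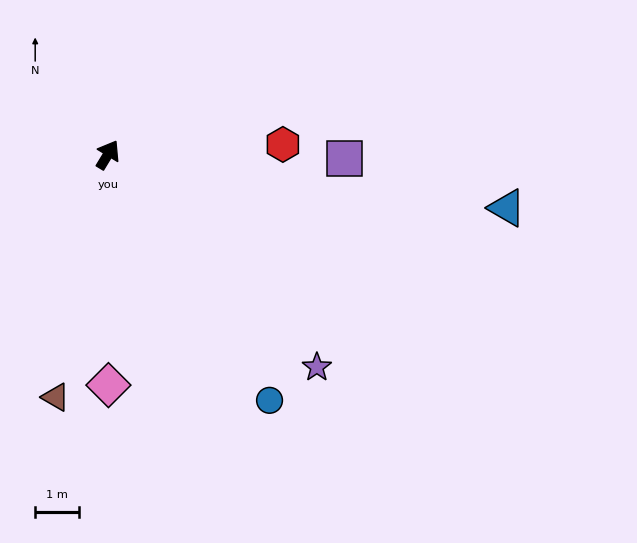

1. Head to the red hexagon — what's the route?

turn right 55°, forward 4.0 m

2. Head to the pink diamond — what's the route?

turn right 149°, forward 5.3 m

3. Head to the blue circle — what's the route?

turn right 115°, forward 6.8 m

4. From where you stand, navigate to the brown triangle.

turn right 161°, forward 5.7 m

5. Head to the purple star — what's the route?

turn right 104°, forward 6.8 m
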